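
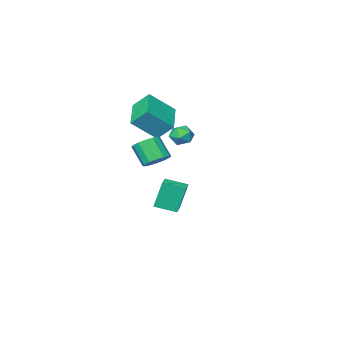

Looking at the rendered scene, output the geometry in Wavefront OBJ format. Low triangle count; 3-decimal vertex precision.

v -2.285 -1.858 -4.484
v -2.741 -1.644 -2.673
v -1.614 -1.149 -4.399
v -2.07 -0.935 -2.588
v -1.33 -2.805 -4.132
v -1.786 -2.591 -2.321
v -0.659 -2.096 -4.047
v -1.115 -1.882 -2.236
v 1.433 4.384 3.48
v 1.941 3.911 3.238
v 1.179 3.649 4.382
v 1.687 3.176 4.14
v 1.893 3.823 4.424
v 2.05 4.277 3.867
v 1.07 3.283 3.753
v 1.227 3.737 3.196
v 1.717 3.23 3.406
v 2.226 3.563 3.821
v 0.894 3.997 3.799
v 1.403 4.33 4.214
v 0.074 -3.011 3.664
v -0.491 -2.225 4.619
v -1.292 -2.447 2.391
v -1.856 -1.661 3.346
v 1.316 -1.379 3.054
v 0.752 -0.593 4.009
v -0.049 -0.815 1.781
v -0.614 -0.029 2.736
v 0.788 0.38 0.647
v 1.516 0.739 0.865
v 1.619 -0.182 2.032
v 0.892 -0.54 1.813
v 1.21 0.968 1.073
v 1.314 0.047 2.24
v 0.792 1.04 1.167
v 0.896 0.119 2.334
v 0.372 0.935 1.121
v 0.476 0.014 2.288
v 0.064 0.681 0.948
v 0.168 -0.24 2.115
v -0.05 0.347 0.695
v 0.054 -0.574 1.862
v 0.061 0.022 0.428
v 0.164 -0.899 1.595
v 0.366 -0.207 0.22
v 0.47 -1.128 1.387
v 0.784 -0.279 0.126
v 0.888 -1.2 1.293
v 1.204 -0.174 0.172
v 1.308 -1.095 1.339
v 1.512 0.08 0.345
v 1.616 -0.841 1.512
v 1.626 0.414 0.598
v 1.73 -0.507 1.765
f 2 4 1
f 5 2 1
f 1 4 3
f 3 5 1
f 2 8 4
f 6 2 5
f 6 8 2
f 4 8 3
f 7 5 3
f 3 8 7
f 7 6 5
f 8 6 7
f 9 20 14
f 9 14 10
f 9 10 16
f 9 16 19
f 9 19 20
f 10 14 18
f 14 20 13
f 20 19 11
f 19 16 15
f 16 10 17
f 12 18 13
f 12 13 11
f 12 11 15
f 12 15 17
f 12 17 18
f 13 18 14
f 11 13 20
f 15 11 19
f 17 15 16
f 18 17 10
f 22 24 21
f 25 22 21
f 21 24 23
f 23 25 21
f 22 28 24
f 26 22 25
f 26 28 22
f 24 28 23
f 27 25 23
f 23 28 27
f 27 26 25
f 28 26 27
f 30 29 33
f 30 33 31
f 31 33 34
f 31 34 32
f 33 29 35
f 33 35 34
f 34 35 36
f 34 36 32
f 35 29 37
f 35 37 36
f 36 37 38
f 36 38 32
f 37 29 39
f 37 39 38
f 38 39 40
f 38 40 32
f 39 29 41
f 39 41 40
f 40 41 42
f 40 42 32
f 41 29 43
f 41 43 42
f 42 43 44
f 42 44 32
f 43 29 45
f 43 45 44
f 44 45 46
f 44 46 32
f 45 29 47
f 45 47 46
f 46 47 48
f 46 48 32
f 47 29 49
f 47 49 48
f 48 49 50
f 48 50 32
f 49 29 51
f 49 51 50
f 50 51 52
f 50 52 32
f 51 29 53
f 51 53 52
f 52 53 54
f 52 54 32
f 53 29 30
f 53 30 54
f 54 30 31
f 54 31 32



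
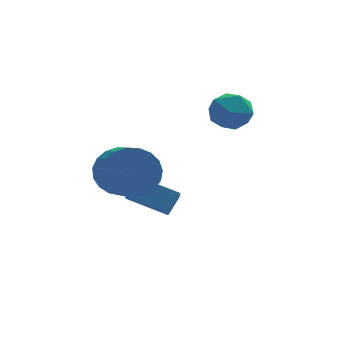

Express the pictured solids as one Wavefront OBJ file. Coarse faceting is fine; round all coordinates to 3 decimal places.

v -1.635 3.363 -0.838
v -1.746 2.438 -0.099
v -1.148 3.821 -0.192
v -1.258 2.896 0.548
v -0.162 2.684 -1.468
v -0.272 1.759 -0.728
v 0.326 3.142 -0.821
v 0.215 2.217 -0.082
v 1.475 3.611 3.465
v 2.155 3.755 4.138
v 2.225 2.325 2.982
v 2.905 2.469 3.655
v 2.01 2.212 3.918
v 1.546 3.007 4.217
v 2.834 3.073 2.903
v 2.37 3.868 3.202
v 2.994 3.422 3.791
v 2.485 2.89 4.418
v 1.895 3.19 2.702
v 1.386 2.658 3.329
v -1.922 1.905 1.405
v -1.19 2.315 2.102
v -1.046 0.784 2.851
v -1.778 0.375 2.155
v -1.58 2.386 2.322
v -1.436 0.855 3.071
v -2.028 2.374 2.384
v -1.885 0.844 3.133
v -2.459 2.281 2.276
v -2.315 0.751 3.025
v -2.796 2.123 2.018
v -2.653 0.593 2.767
v -2.983 1.928 1.654
v -2.839 0.397 2.403
v -2.986 1.728 1.247
v -2.842 0.198 1.996
v -2.804 1.559 0.868
v -2.661 0.029 1.617
v -2.471 1.45 0.581
v -2.327 -0.08 1.33
v -2.042 1.42 0.437
v -1.899 -0.111 1.186
v -1.593 1.473 0.46
v -1.449 -0.057 1.209
v -1.2 1.602 0.647
v -1.057 0.071 1.396
v -0.932 1.782 0.965
v -0.789 0.252 1.714
v -0.836 1.984 1.359
v -0.692 0.454 2.108
v -0.927 2.173 1.761
v -0.783 0.642 2.51
f 2 4 1
f 5 2 1
f 1 4 3
f 3 5 1
f 2 8 4
f 6 2 5
f 6 8 2
f 4 8 3
f 7 5 3
f 3 8 7
f 7 6 5
f 8 6 7
f 9 20 14
f 9 14 10
f 9 10 16
f 9 16 19
f 9 19 20
f 10 14 18
f 14 20 13
f 20 19 11
f 19 16 15
f 16 10 17
f 12 18 13
f 12 13 11
f 12 11 15
f 12 15 17
f 12 17 18
f 13 18 14
f 11 13 20
f 15 11 19
f 17 15 16
f 18 17 10
f 22 21 25
f 22 25 23
f 23 25 26
f 23 26 24
f 25 21 27
f 25 27 26
f 26 27 28
f 26 28 24
f 27 21 29
f 27 29 28
f 28 29 30
f 28 30 24
f 29 21 31
f 29 31 30
f 30 31 32
f 30 32 24
f 31 21 33
f 31 33 32
f 32 33 34
f 32 34 24
f 33 21 35
f 33 35 34
f 34 35 36
f 34 36 24
f 35 21 37
f 35 37 36
f 36 37 38
f 36 38 24
f 37 21 39
f 37 39 38
f 38 39 40
f 38 40 24
f 39 21 41
f 39 41 40
f 40 41 42
f 40 42 24
f 41 21 43
f 41 43 42
f 42 43 44
f 42 44 24
f 43 21 45
f 43 45 44
f 44 45 46
f 44 46 24
f 45 21 47
f 45 47 46
f 46 47 48
f 46 48 24
f 47 21 49
f 47 49 48
f 48 49 50
f 48 50 24
f 49 21 51
f 49 51 50
f 50 51 52
f 50 52 24
f 51 21 22
f 51 22 52
f 52 22 23
f 52 23 24



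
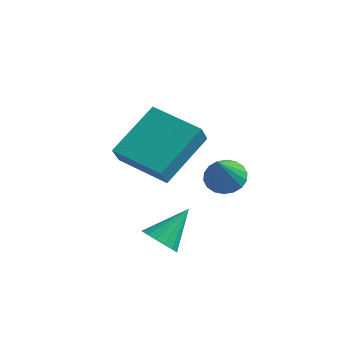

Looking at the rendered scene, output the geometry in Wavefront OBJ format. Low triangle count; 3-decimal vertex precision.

v -0.378 1.826 -1.351
v 0.108 1.487 -1.665
v -0.182 0.954 -0.109
v 0.257 1.709 -1.533
v 0.28 1.954 -1.365
v 0.173 2.173 -1.194
v -0.043 2.324 -1.054
v -0.325 2.376 -0.973
v -0.617 2.32 -0.967
v -0.863 2.165 -1.037
v -1.012 1.943 -1.169
v -1.035 1.698 -1.337
v -0.928 1.478 -1.508
v -0.712 1.328 -1.648
v -0.43 1.275 -1.729
v -0.138 1.332 -1.735
v -0.317 -2.029 -1.787
v 0.176 -1.892 -2.138
v 0.037 -1.011 -0.893
v -0.04 -1.72 -2.248
v -0.319 -1.62 -2.252
v -0.598 -1.613 -2.15
v -0.812 -1.701 -1.965
v -0.913 -1.865 -1.738
v -0.877 -2.066 -1.523
v -0.713 -2.259 -1.369
v -0.458 -2.399 -1.31
v -0.171 -2.454 -1.36
v 0.083 -2.412 -1.508
v 0.245 -2.283 -1.72
v 0.279 -2.095 -1.947
v -2.209 -1.136 0.47
v -2.147 -1.574 1.137
v -1.872 0.51 1.519
v -1.81 0.072 2.185
v -0.49 -1.312 0.195
v -0.428 -1.75 0.861
v -0.153 0.334 1.243
v -0.091 -0.104 1.91
f 2 1 4
f 2 4 3
f 4 1 5
f 4 5 3
f 5 1 6
f 5 6 3
f 6 1 7
f 6 7 3
f 7 1 8
f 7 8 3
f 8 1 9
f 8 9 3
f 9 1 10
f 9 10 3
f 10 1 11
f 10 11 3
f 11 1 12
f 11 12 3
f 12 1 13
f 12 13 3
f 13 1 14
f 13 14 3
f 14 1 15
f 14 15 3
f 15 1 16
f 15 16 3
f 16 1 2
f 16 2 3
f 18 17 20
f 18 20 19
f 20 17 21
f 20 21 19
f 21 17 22
f 21 22 19
f 22 17 23
f 22 23 19
f 23 17 24
f 23 24 19
f 24 17 25
f 24 25 19
f 25 17 26
f 25 26 19
f 26 17 27
f 26 27 19
f 27 17 28
f 27 28 19
f 28 17 29
f 28 29 19
f 29 17 30
f 29 30 19
f 30 17 31
f 30 31 19
f 31 17 18
f 31 18 19
f 33 35 32
f 36 33 32
f 32 35 34
f 34 36 32
f 33 39 35
f 37 33 36
f 37 39 33
f 35 39 34
f 38 36 34
f 34 39 38
f 38 37 36
f 39 37 38



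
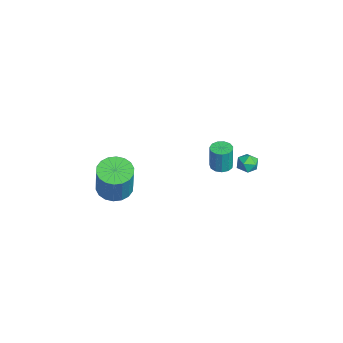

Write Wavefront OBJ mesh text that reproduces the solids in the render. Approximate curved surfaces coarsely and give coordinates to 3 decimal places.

v 0.815 -3.873 -1.039
v 1.736 -4.063 -1.378
v 2.487 -4.097 0.679
v 1.565 -3.907 1.019
v 1.725 -3.618 -1.366
v 2.475 -3.652 0.691
v 1.533 -3.224 -1.29
v 2.283 -3.258 0.767
v 1.199 -2.958 -1.164
v 1.949 -2.992 0.894
v 0.789 -2.874 -1.013
v 1.539 -2.908 1.045
v 0.384 -2.987 -0.867
v 1.134 -3.021 1.19
v 0.064 -3.276 -0.755
v 0.815 -3.31 1.302
v -0.107 -3.683 -0.699
v 0.644 -3.717 1.358
v -0.095 -4.128 -0.711
v 0.655 -4.162 1.346
v 0.097 -4.522 -0.787
v 0.847 -4.556 1.27
v 0.431 -4.788 -0.914
v 1.181 -4.822 1.144
v 0.841 -4.872 -1.065
v 1.591 -4.906 0.993
v 1.246 -4.759 -1.21
v 1.996 -4.793 0.847
v 1.565 -4.47 -1.322
v 2.316 -4.504 0.735
v -2.264 2.421 -2.689
v -1.62 2.341 -2.718
v -1.551 2.32 -1.14
v -2.196 2.399 -1.111
v -1.679 2.702 -2.711
v -1.61 2.681 -1.133
v -1.924 2.974 -2.697
v -1.855 2.953 -1.118
v -2.277 3.07 -2.68
v -2.208 3.049 -1.102
v -2.626 2.96 -2.666
v -2.557 2.939 -1.088
v -2.86 2.679 -2.66
v -2.791 2.658 -1.081
v -2.905 2.315 -2.663
v -2.836 2.294 -1.084
v -2.747 1.985 -2.674
v -2.678 1.964 -1.096
v -2.435 1.793 -2.69
v -2.366 1.772 -1.112
v -2.07 1.801 -2.706
v -2.001 1.78 -1.128
v -1.766 2.005 -2.717
v -1.697 1.984 -1.138
v -0.75 3.536 -0.58
v -0.319 4.057 -0.681
v -0.021 2.843 -1.039
v 0.41 3.364 -1.14
v 0.281 3.145 -0.505
v -0.17 3.573 -0.222
v -0.17 3.327 -1.498
v -0.621 3.755 -1.215
v 0.04 3.928 -1.248
v 0.318 3.815 -0.634
v -0.658 3.085 -1.086
v -0.38 2.972 -0.472
f 2 1 5
f 2 5 3
f 3 5 6
f 3 6 4
f 5 1 7
f 5 7 6
f 6 7 8
f 6 8 4
f 7 1 9
f 7 9 8
f 8 9 10
f 8 10 4
f 9 1 11
f 9 11 10
f 10 11 12
f 10 12 4
f 11 1 13
f 11 13 12
f 12 13 14
f 12 14 4
f 13 1 15
f 13 15 14
f 14 15 16
f 14 16 4
f 15 1 17
f 15 17 16
f 16 17 18
f 16 18 4
f 17 1 19
f 17 19 18
f 18 19 20
f 18 20 4
f 19 1 21
f 19 21 20
f 20 21 22
f 20 22 4
f 21 1 23
f 21 23 22
f 22 23 24
f 22 24 4
f 23 1 25
f 23 25 24
f 24 25 26
f 24 26 4
f 25 1 27
f 25 27 26
f 26 27 28
f 26 28 4
f 27 1 29
f 27 29 28
f 28 29 30
f 28 30 4
f 29 1 2
f 29 2 30
f 30 2 3
f 30 3 4
f 32 31 35
f 32 35 33
f 33 35 36
f 33 36 34
f 35 31 37
f 35 37 36
f 36 37 38
f 36 38 34
f 37 31 39
f 37 39 38
f 38 39 40
f 38 40 34
f 39 31 41
f 39 41 40
f 40 41 42
f 40 42 34
f 41 31 43
f 41 43 42
f 42 43 44
f 42 44 34
f 43 31 45
f 43 45 44
f 44 45 46
f 44 46 34
f 45 31 47
f 45 47 46
f 46 47 48
f 46 48 34
f 47 31 49
f 47 49 48
f 48 49 50
f 48 50 34
f 49 31 51
f 49 51 50
f 50 51 52
f 50 52 34
f 51 31 53
f 51 53 52
f 52 53 54
f 52 54 34
f 53 31 32
f 53 32 54
f 54 32 33
f 54 33 34
f 55 66 60
f 55 60 56
f 55 56 62
f 55 62 65
f 55 65 66
f 56 60 64
f 60 66 59
f 66 65 57
f 65 62 61
f 62 56 63
f 58 64 59
f 58 59 57
f 58 57 61
f 58 61 63
f 58 63 64
f 59 64 60
f 57 59 66
f 61 57 65
f 63 61 62
f 64 63 56



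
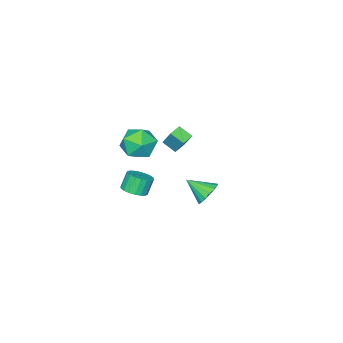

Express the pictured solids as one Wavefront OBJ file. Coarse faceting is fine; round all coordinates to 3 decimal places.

v 2.13 -1.52 -0.738
v 2.734 -1.962 -0.426
v 2.213 -1.942 0.61
v 1.61 -1.5 0.298
v 2.847 -1.623 -0.376
v 2.327 -1.603 0.66
v 2.819 -1.265 -0.397
v 2.298 -1.245 0.639
v 2.655 -0.956 -0.486
v 2.134 -0.936 0.551
v 2.386 -0.76 -0.624
v 1.865 -0.74 0.412
v 2.067 -0.714 -0.786
v 1.546 -0.694 0.251
v 1.76 -0.828 -0.937
v 1.24 -0.808 0.099
v 1.527 -1.078 -1.05
v 1.006 -1.058 -0.014
v 1.413 -1.417 -1.1
v 0.893 -1.397 -0.064
v 1.442 -1.775 -1.079
v 0.921 -1.755 -0.043
v 1.606 -2.084 -0.991
v 1.085 -2.064 0.046
v 1.875 -2.28 -0.852
v 1.354 -2.26 0.184
v 2.194 -2.326 -0.691
v 1.673 -2.306 0.346
v 2.5 -2.212 -0.539
v 1.98 -2.192 0.497
v -3.76 -1.072 -4.144
v -3.01 -0.593 -3.875
v -3.26 -2.368 -3.236
v -3.316 -0.495 -3.566
v -3.723 -0.529 -3.39
v -4.139 -0.687 -3.387
v -4.468 -0.934 -3.557
v -4.635 -1.212 -3.862
v -4.602 -1.458 -4.231
v -4.376 -1.616 -4.581
v -4.009 -1.649 -4.83
v -3.585 -1.55 -4.923
v -3.201 -1.341 -4.837
v -2.945 -1.071 -4.592
v -2.876 -0.801 -4.245
v 0.207 -0.416 3.509
v 0.377 0.342 4.686
v 0.049 0.399 3.007
v 0.219 1.157 4.184
v 1.001 -0.357 3.356
v 1.171 0.401 4.533
v 0.843 0.458 2.854
v 1.013 1.216 4.031
v -0.046 -2.006 1.552
v 1.001 -1.383 1.613
v 0.659 -3.317 2.847
v 1.706 -2.694 2.908
v 0.684 -2.217 3.373
v 0.248 -1.407 2.573
v 1.412 -3.293 1.887
v 0.976 -2.483 1.087
v 1.902 -2.178 1.82
v 1.452 -1.513 2.738
v 0.208 -3.187 1.722
v -0.242 -2.522 2.64
f 2 1 5
f 2 5 3
f 3 5 6
f 3 6 4
f 5 1 7
f 5 7 6
f 6 7 8
f 6 8 4
f 7 1 9
f 7 9 8
f 8 9 10
f 8 10 4
f 9 1 11
f 9 11 10
f 10 11 12
f 10 12 4
f 11 1 13
f 11 13 12
f 12 13 14
f 12 14 4
f 13 1 15
f 13 15 14
f 14 15 16
f 14 16 4
f 15 1 17
f 15 17 16
f 16 17 18
f 16 18 4
f 17 1 19
f 17 19 18
f 18 19 20
f 18 20 4
f 19 1 21
f 19 21 20
f 20 21 22
f 20 22 4
f 21 1 23
f 21 23 22
f 22 23 24
f 22 24 4
f 23 1 25
f 23 25 24
f 24 25 26
f 24 26 4
f 25 1 27
f 25 27 26
f 26 27 28
f 26 28 4
f 27 1 29
f 27 29 28
f 28 29 30
f 28 30 4
f 29 1 2
f 29 2 30
f 30 2 3
f 30 3 4
f 32 31 34
f 32 34 33
f 34 31 35
f 34 35 33
f 35 31 36
f 35 36 33
f 36 31 37
f 36 37 33
f 37 31 38
f 37 38 33
f 38 31 39
f 38 39 33
f 39 31 40
f 39 40 33
f 40 31 41
f 40 41 33
f 41 31 42
f 41 42 33
f 42 31 43
f 42 43 33
f 43 31 44
f 43 44 33
f 44 31 45
f 44 45 33
f 45 31 32
f 45 32 33
f 47 49 46
f 50 47 46
f 46 49 48
f 48 50 46
f 47 53 49
f 51 47 50
f 51 53 47
f 49 53 48
f 52 50 48
f 48 53 52
f 52 51 50
f 53 51 52
f 54 65 59
f 54 59 55
f 54 55 61
f 54 61 64
f 54 64 65
f 55 59 63
f 59 65 58
f 65 64 56
f 64 61 60
f 61 55 62
f 57 63 58
f 57 58 56
f 57 56 60
f 57 60 62
f 57 62 63
f 58 63 59
f 56 58 65
f 60 56 64
f 62 60 61
f 63 62 55



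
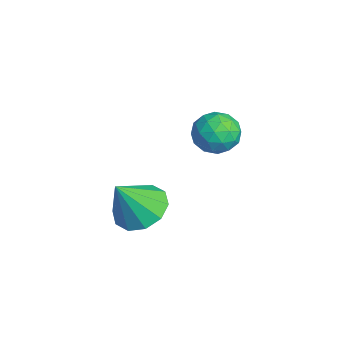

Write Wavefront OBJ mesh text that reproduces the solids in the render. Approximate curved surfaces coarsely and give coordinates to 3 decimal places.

v 1.576 0.192 -0.36
v 2.313 -0.346 -0.86
v 1.964 -0.692 1.16
v 2.583 0.185 -0.62
v 2.469 0.719 -0.281
v 2.014 1.052 0.029
v 1.392 1.056 0.19
v 0.84 0.73 0.141
v 0.57 0.199 -0.099
v 0.683 -0.335 -0.439
v 1.138 -0.668 -0.748
v 1.761 -0.672 -0.909
v 2.506 3.166 3.211
v 3.149 2.952 3.743
v 1.771 2.068 3.657
v 2.414 1.854 4.189
v 1.949 2.564 4.339
v 2.403 3.243 4.063
v 2.517 1.777 3.337
v 2.971 2.456 3.061
v 3.156 2.094 3.821
v 2.805 2.58 4.441
v 2.115 2.44 2.959
v 1.764 2.926 3.579
v 2.892 3.156 3.438
v 2.028 1.864 3.962
v 1.755 2.282 4.05
v 2.133 2.156 4.363
v 2.453 3.327 3.626
v 2.832 3.201 3.939
v 2.126 2.973 4.289
v 2.088 1.819 3.461
v 2.467 1.693 3.774
v 2.787 2.864 3.037
v 3.165 2.738 3.35
v 2.794 2.047 3.111
v 3.274 2.525 3.797
v 2.842 1.88 4.059
v 2.903 1.834 3.558
v 3.17 2.234 3.396
v 3.068 2.811 4.161
v 2.636 2.165 4.423
v 2.362 2.583 4.511
v 2.629 2.982 4.349
v 3.072 2.307 4.207
v 2.284 2.855 2.977
v 1.852 2.209 3.239
v 2.291 2.038 3.051
v 2.558 2.437 2.889
v 2.078 3.14 3.341
v 1.646 2.495 3.603
v 1.75 2.786 4.004
v 2.017 3.186 3.842
v 1.848 2.713 3.193
f 2 1 4
f 2 4 3
f 4 1 5
f 4 5 3
f 5 1 6
f 5 6 3
f 6 1 7
f 6 7 3
f 7 1 8
f 7 8 3
f 8 1 9
f 8 9 3
f 9 1 10
f 9 10 3
f 10 1 11
f 10 11 3
f 11 1 12
f 11 12 3
f 12 1 2
f 12 2 3
f 13 50 29
f 50 24 53
f 29 53 18
f 50 53 29
f 13 29 25
f 29 18 30
f 25 30 14
f 29 30 25
f 13 25 34
f 25 14 35
f 34 35 20
f 25 35 34
f 13 34 46
f 34 20 49
f 46 49 23
f 34 49 46
f 13 46 50
f 46 23 54
f 50 54 24
f 46 54 50
f 14 30 41
f 30 18 44
f 41 44 22
f 30 44 41
f 18 53 31
f 53 24 52
f 31 52 17
f 53 52 31
f 24 54 51
f 54 23 47
f 51 47 15
f 54 47 51
f 23 49 48
f 49 20 36
f 48 36 19
f 49 36 48
f 20 35 40
f 35 14 37
f 40 37 21
f 35 37 40
f 16 42 28
f 42 22 43
f 28 43 17
f 42 43 28
f 16 28 26
f 28 17 27
f 26 27 15
f 28 27 26
f 16 26 33
f 26 15 32
f 33 32 19
f 26 32 33
f 16 33 38
f 33 19 39
f 38 39 21
f 33 39 38
f 16 38 42
f 38 21 45
f 42 45 22
f 38 45 42
f 17 43 31
f 43 22 44
f 31 44 18
f 43 44 31
f 15 27 51
f 27 17 52
f 51 52 24
f 27 52 51
f 19 32 48
f 32 15 47
f 48 47 23
f 32 47 48
f 21 39 40
f 39 19 36
f 40 36 20
f 39 36 40
f 22 45 41
f 45 21 37
f 41 37 14
f 45 37 41



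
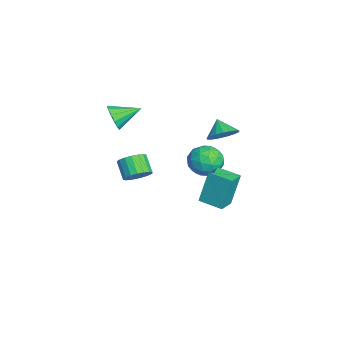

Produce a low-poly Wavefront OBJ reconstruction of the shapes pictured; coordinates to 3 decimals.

v 3.599 1.572 -0.293
v 3.294 2.096 1.654
v 2.622 2.138 -0.599
v 2.316 2.662 1.349
v 4.324 2.718 -0.489
v 4.018 3.242 1.459
v 3.346 3.284 -0.794
v 3.041 3.808 1.153
v 0.877 -1.451 -0.162
v 1.317 -2.109 0.089
v 0.442 -2.387 0.893
v 0.003 -1.729 0.642
v 1.437 -1.84 0.312
v 0.562 -2.118 1.116
v 1.446 -1.494 0.442
v 0.571 -1.772 1.245
v 1.342 -1.14 0.452
v 0.467 -1.418 1.255
v 1.146 -0.847 0.34
v 0.272 -1.125 1.144
v 0.898 -0.674 0.129
v 0.023 -0.952 0.933
v 0.645 -0.655 -0.14
v -0.23 -0.933 0.664
v 0.438 -0.793 -0.413
v -0.437 -1.071 0.391
v 0.318 -1.062 -0.636
v -0.557 -1.34 0.168
v 0.309 -1.408 -0.765
v -0.566 -1.686 0.038
v 0.413 -1.762 -0.775
v -0.462 -2.04 0.028
v 0.608 -2.055 -0.664
v -0.266 -2.333 0.14
v 0.857 -2.228 -0.453
v -0.018 -2.506 0.351
v 1.11 -2.247 -0.184
v 0.235 -2.525 0.62
v -1.619 3.324 1.177
v -0.944 3.266 1.829
v -2.401 3.056 1.963
v -1.074 3.696 1.847
v -1.329 4.041 1.712
v -1.65 4.222 1.454
v -1.964 4.198 1.133
v -2.199 3.973 0.822
v -2.302 3.6 0.592
v -2.247 3.163 0.497
v -2.049 2.764 0.557
v -1.753 2.493 0.76
v -1.426 2.412 1.058
v -1.143 2.541 1.383
v -0.969 2.849 1.662
v -3.013 -2.573 1.93
v -2.416 -2.745 2.568
v -3.187 -1.027 2.51
v -2.158 -2.569 2.176
v -2.17 -2.394 1.706
v -2.45 -2.276 1.307
v -2.909 -2.252 1.106
v -3.401 -2.33 1.167
v -3.769 -2.485 1.469
v -3.898 -2.668 1.918
v -3.745 -2.821 2.371
v -3.36 -2.895 2.684
v -2.865 -2.866 2.757
v -4.464 3.266 -2.319
v -3.429 3.553 -1.986
v -3.891 1.567 -2.634
v -2.856 1.854 -2.301
v -3.694 1.805 -1.552
v -4.048 2.855 -1.358
v -3.272 2.265 -3.262
v -3.626 3.315 -3.068
v -2.692 2.935 -2.57
v -2.952 2.651 -1.512
v -4.368 2.469 -3.108
v -4.628 2.185 -2.05
v -3.997 3.559 -2.125
v -3.323 1.561 -2.495
v -3.816 1.533 -2.055
v -3.207 1.702 -1.859
v -4.361 3.148 -1.755
v -3.752 3.318 -1.56
v -3.908 2.29 -1.305
v -3.568 1.802 -3.06
v -2.959 1.972 -2.865
v -4.113 3.418 -2.761
v -3.504 3.587 -2.565
v -3.412 2.83 -3.315
v -2.955 3.364 -2.272
v -2.618 2.365 -2.457
v -2.863 2.607 -3.022
v -3.071 3.224 -2.908
v -3.108 3.197 -1.651
v -2.771 2.199 -1.836
v -3.264 2.17 -1.396
v -3.472 2.787 -1.281
v -2.675 2.834 -1.994
v -4.549 2.921 -2.784
v -4.212 1.923 -2.969
v -3.848 2.333 -3.339
v -4.056 2.95 -3.224
v -4.702 2.755 -2.163
v -4.365 1.756 -2.348
v -4.249 1.896 -1.712
v -4.457 2.513 -1.598
v -4.645 2.286 -2.626
f 2 4 1
f 5 2 1
f 1 4 3
f 3 5 1
f 2 8 4
f 6 2 5
f 6 8 2
f 4 8 3
f 7 5 3
f 3 8 7
f 7 6 5
f 8 6 7
f 10 9 13
f 10 13 11
f 11 13 14
f 11 14 12
f 13 9 15
f 13 15 14
f 14 15 16
f 14 16 12
f 15 9 17
f 15 17 16
f 16 17 18
f 16 18 12
f 17 9 19
f 17 19 18
f 18 19 20
f 18 20 12
f 19 9 21
f 19 21 20
f 20 21 22
f 20 22 12
f 21 9 23
f 21 23 22
f 22 23 24
f 22 24 12
f 23 9 25
f 23 25 24
f 24 25 26
f 24 26 12
f 25 9 27
f 25 27 26
f 26 27 28
f 26 28 12
f 27 9 29
f 27 29 28
f 28 29 30
f 28 30 12
f 29 9 31
f 29 31 30
f 30 31 32
f 30 32 12
f 31 9 33
f 31 33 32
f 32 33 34
f 32 34 12
f 33 9 35
f 33 35 34
f 34 35 36
f 34 36 12
f 35 9 37
f 35 37 36
f 36 37 38
f 36 38 12
f 37 9 10
f 37 10 38
f 38 10 11
f 38 11 12
f 40 39 42
f 40 42 41
f 42 39 43
f 42 43 41
f 43 39 44
f 43 44 41
f 44 39 45
f 44 45 41
f 45 39 46
f 45 46 41
f 46 39 47
f 46 47 41
f 47 39 48
f 47 48 41
f 48 39 49
f 48 49 41
f 49 39 50
f 49 50 41
f 50 39 51
f 50 51 41
f 51 39 52
f 51 52 41
f 52 39 53
f 52 53 41
f 53 39 40
f 53 40 41
f 55 54 57
f 55 57 56
f 57 54 58
f 57 58 56
f 58 54 59
f 58 59 56
f 59 54 60
f 59 60 56
f 60 54 61
f 60 61 56
f 61 54 62
f 61 62 56
f 62 54 63
f 62 63 56
f 63 54 64
f 63 64 56
f 64 54 65
f 64 65 56
f 65 54 66
f 65 66 56
f 66 54 55
f 66 55 56
f 67 104 83
f 104 78 107
f 83 107 72
f 104 107 83
f 67 83 79
f 83 72 84
f 79 84 68
f 83 84 79
f 67 79 88
f 79 68 89
f 88 89 74
f 79 89 88
f 67 88 100
f 88 74 103
f 100 103 77
f 88 103 100
f 67 100 104
f 100 77 108
f 104 108 78
f 100 108 104
f 68 84 95
f 84 72 98
f 95 98 76
f 84 98 95
f 72 107 85
f 107 78 106
f 85 106 71
f 107 106 85
f 78 108 105
f 108 77 101
f 105 101 69
f 108 101 105
f 77 103 102
f 103 74 90
f 102 90 73
f 103 90 102
f 74 89 94
f 89 68 91
f 94 91 75
f 89 91 94
f 70 96 82
f 96 76 97
f 82 97 71
f 96 97 82
f 70 82 80
f 82 71 81
f 80 81 69
f 82 81 80
f 70 80 87
f 80 69 86
f 87 86 73
f 80 86 87
f 70 87 92
f 87 73 93
f 92 93 75
f 87 93 92
f 70 92 96
f 92 75 99
f 96 99 76
f 92 99 96
f 71 97 85
f 97 76 98
f 85 98 72
f 97 98 85
f 69 81 105
f 81 71 106
f 105 106 78
f 81 106 105
f 73 86 102
f 86 69 101
f 102 101 77
f 86 101 102
f 75 93 94
f 93 73 90
f 94 90 74
f 93 90 94
f 76 99 95
f 99 75 91
f 95 91 68
f 99 91 95



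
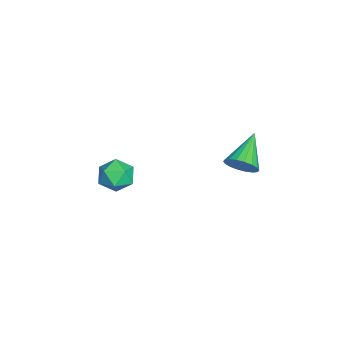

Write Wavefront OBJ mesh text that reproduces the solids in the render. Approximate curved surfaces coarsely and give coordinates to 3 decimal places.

v 1.982 2.11 1.325
v 2.456 2.267 1.988
v 0.398 2.63 2.335
v 2.451 2.592 1.812
v 2.353 2.821 1.539
v 2.181 2.909 1.224
v 1.97 2.839 0.929
v 1.762 2.624 0.713
v 1.597 2.308 0.617
v 1.508 1.952 0.662
v 1.514 1.627 0.838
v 1.612 1.398 1.111
v 1.784 1.31 1.426
v 1.995 1.38 1.721
v 2.203 1.595 1.938
v 2.368 1.911 2.033
v -3.649 -3.977 -3.595
v -3.145 -3.436 -4.281
v -2.235 -4.464 -2.939
v -1.731 -3.923 -3.625
v -2.263 -3.455 -2.907
v -3.137 -3.155 -3.312
v -2.243 -4.745 -3.908
v -3.117 -4.445 -4.313
v -2.275 -3.911 -4.475
v -2.288 -3.114 -3.856
v -3.092 -4.786 -3.364
v -3.105 -3.989 -2.745
f 2 1 4
f 2 4 3
f 4 1 5
f 4 5 3
f 5 1 6
f 5 6 3
f 6 1 7
f 6 7 3
f 7 1 8
f 7 8 3
f 8 1 9
f 8 9 3
f 9 1 10
f 9 10 3
f 10 1 11
f 10 11 3
f 11 1 12
f 11 12 3
f 12 1 13
f 12 13 3
f 13 1 14
f 13 14 3
f 14 1 15
f 14 15 3
f 15 1 16
f 15 16 3
f 16 1 2
f 16 2 3
f 17 28 22
f 17 22 18
f 17 18 24
f 17 24 27
f 17 27 28
f 18 22 26
f 22 28 21
f 28 27 19
f 27 24 23
f 24 18 25
f 20 26 21
f 20 21 19
f 20 19 23
f 20 23 25
f 20 25 26
f 21 26 22
f 19 21 28
f 23 19 27
f 25 23 24
f 26 25 18



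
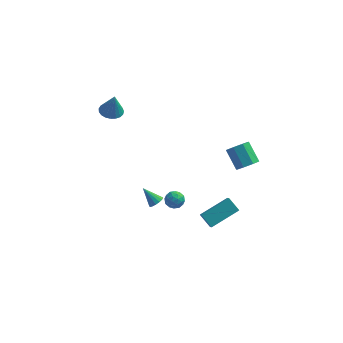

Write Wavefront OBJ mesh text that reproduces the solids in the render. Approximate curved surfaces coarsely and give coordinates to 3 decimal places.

v -1.239 -1.267 -4.205
v -0.88 -1.316 -3.847
v -2.081 -0.933 -3.315
v -0.863 -1.065 -3.926
v -0.948 -0.868 -4.08
v -1.11 -0.778 -4.267
v -1.307 -0.819 -4.438
v -1.486 -0.98 -4.547
v -1.599 -1.218 -4.564
v -1.615 -1.469 -4.484
v -1.531 -1.667 -4.331
v -1.368 -1.757 -4.143
v -1.171 -1.716 -3.972
v -0.992 -1.555 -3.864
v 2.468 -4.321 -2.962
v 1.806 -3.87 -2.347
v 2.307 -3.731 -3.567
v 1.645 -3.28 -2.952
v 3.895 -3.2 -2.248
v 3.233 -2.749 -1.633
v 3.734 -2.61 -2.853
v 3.072 -2.159 -2.238
v -0.054 -0.932 -3.536
v 0.446 -1.309 -3.675
v -0.646 -1.771 -3.385
v -0.146 -2.148 -3.524
v -0.148 -1.805 -2.983
v 0.218 -1.286 -3.075
v -0.418 -1.794 -3.985
v -0.052 -1.275 -4.077
v 0.221 -1.842 -3.952
v 0.388 -1.849 -3.333
v -0.588 -1.231 -3.727
v -0.421 -1.238 -3.108
v 0.248 -1.047 -3.618
v -0.448 -2.033 -3.442
v -0.449 -1.831 -3.123
v -0.155 -2.053 -3.205
v 0.114 -1.033 -3.266
v 0.408 -1.255 -3.348
v 0.059 -1.546 -2.941
v -0.608 -1.825 -3.712
v -0.314 -2.047 -3.794
v -0.045 -1.027 -3.855
v 0.249 -1.249 -3.937
v -0.259 -1.534 -4.119
v 0.409 -1.582 -3.863
v 0.061 -2.075 -3.775
v -0.098 -1.867 -4.045
v 0.117 -1.562 -4.1
v 0.507 -1.586 -3.499
v 0.159 -2.079 -3.411
v 0.158 -1.877 -3.092
v 0.374 -1.572 -3.147
v 0.375 -1.899 -3.662
v -0.359 -1.001 -3.649
v -0.707 -1.494 -3.561
v -0.574 -1.508 -3.913
v -0.358 -1.203 -3.968
v -0.261 -1.005 -3.285
v -0.609 -1.498 -3.197
v -0.317 -1.518 -2.96
v -0.102 -1.213 -3.015
v -0.575 -1.181 -3.398
v -4.082 0.141 2.782
v -3.371 0.318 2.674
v -3.838 0.039 4.218
v -3.501 0.594 2.716
v -3.731 0.792 2.769
v -4.021 0.877 2.824
v -4.322 0.835 2.872
v -4.581 0.672 2.904
v -4.754 0.418 2.915
v -4.811 0.116 2.904
v -4.741 -0.182 2.871
v -4.558 -0.424 2.823
v -4.292 -0.569 2.767
v -3.989 -0.59 2.715
v -3.703 -0.486 2.674
v -3.482 -0.273 2.651
v -3.365 0.012 2.652
v 4.203 -2.235 1.09
v 4.545 -2.605 1.645
v 3.839 -1.815 2.606
v 3.497 -1.445 2.05
v 4.838 -2.14 1.478
v 4.132 -1.351 2.439
v 4.758 -1.731 1.084
v 4.052 -0.941 2.044
v 4.354 -1.617 0.693
v 3.648 -0.827 1.653
v 3.861 -1.865 0.534
v 3.155 -1.075 1.495
v 3.568 -2.329 0.701
v 2.862 -1.54 1.662
v 3.648 -2.739 1.096
v 2.942 -1.949 2.056
v 4.052 -2.853 1.487
v 3.346 -2.063 2.447
f 2 1 4
f 2 4 3
f 4 1 5
f 4 5 3
f 5 1 6
f 5 6 3
f 6 1 7
f 6 7 3
f 7 1 8
f 7 8 3
f 8 1 9
f 8 9 3
f 9 1 10
f 9 10 3
f 10 1 11
f 10 11 3
f 11 1 12
f 11 12 3
f 12 1 13
f 12 13 3
f 13 1 14
f 13 14 3
f 14 1 2
f 14 2 3
f 16 18 15
f 19 16 15
f 15 18 17
f 17 19 15
f 16 22 18
f 20 16 19
f 20 22 16
f 18 22 17
f 21 19 17
f 17 22 21
f 21 20 19
f 22 20 21
f 23 60 39
f 60 34 63
f 39 63 28
f 60 63 39
f 23 39 35
f 39 28 40
f 35 40 24
f 39 40 35
f 23 35 44
f 35 24 45
f 44 45 30
f 35 45 44
f 23 44 56
f 44 30 59
f 56 59 33
f 44 59 56
f 23 56 60
f 56 33 64
f 60 64 34
f 56 64 60
f 24 40 51
f 40 28 54
f 51 54 32
f 40 54 51
f 28 63 41
f 63 34 62
f 41 62 27
f 63 62 41
f 34 64 61
f 64 33 57
f 61 57 25
f 64 57 61
f 33 59 58
f 59 30 46
f 58 46 29
f 59 46 58
f 30 45 50
f 45 24 47
f 50 47 31
f 45 47 50
f 26 52 38
f 52 32 53
f 38 53 27
f 52 53 38
f 26 38 36
f 38 27 37
f 36 37 25
f 38 37 36
f 26 36 43
f 36 25 42
f 43 42 29
f 36 42 43
f 26 43 48
f 43 29 49
f 48 49 31
f 43 49 48
f 26 48 52
f 48 31 55
f 52 55 32
f 48 55 52
f 27 53 41
f 53 32 54
f 41 54 28
f 53 54 41
f 25 37 61
f 37 27 62
f 61 62 34
f 37 62 61
f 29 42 58
f 42 25 57
f 58 57 33
f 42 57 58
f 31 49 50
f 49 29 46
f 50 46 30
f 49 46 50
f 32 55 51
f 55 31 47
f 51 47 24
f 55 47 51
f 66 65 68
f 66 68 67
f 68 65 69
f 68 69 67
f 69 65 70
f 69 70 67
f 70 65 71
f 70 71 67
f 71 65 72
f 71 72 67
f 72 65 73
f 72 73 67
f 73 65 74
f 73 74 67
f 74 65 75
f 74 75 67
f 75 65 76
f 75 76 67
f 76 65 77
f 76 77 67
f 77 65 78
f 77 78 67
f 78 65 79
f 78 79 67
f 79 65 80
f 79 80 67
f 80 65 81
f 80 81 67
f 81 65 66
f 81 66 67
f 83 82 86
f 83 86 84
f 84 86 87
f 84 87 85
f 86 82 88
f 86 88 87
f 87 88 89
f 87 89 85
f 88 82 90
f 88 90 89
f 89 90 91
f 89 91 85
f 90 82 92
f 90 92 91
f 91 92 93
f 91 93 85
f 92 82 94
f 92 94 93
f 93 94 95
f 93 95 85
f 94 82 96
f 94 96 95
f 95 96 97
f 95 97 85
f 96 82 98
f 96 98 97
f 97 98 99
f 97 99 85
f 98 82 83
f 98 83 99
f 99 83 84
f 99 84 85



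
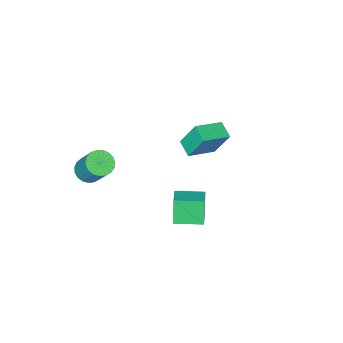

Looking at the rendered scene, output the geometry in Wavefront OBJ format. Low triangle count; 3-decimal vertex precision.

v 0.114 3.75 0.51
v -0.268 3.38 1.955
v 0.879 4.497 0.904
v 0.497 4.127 2.349
v 1.203 2.633 0.511
v 0.821 2.263 1.956
v 1.968 3.38 0.905
v 1.586 3.01 2.35
v -4.484 -0.916 0.227
v -4.905 -0.204 1.848
v -4.182 0.04 -0.115
v -4.603 0.753 1.506
v -2.837 -1.233 0.794
v -3.258 -0.52 2.415
v -2.535 -0.276 0.452
v -2.956 0.436 2.073
v 2.83 -2.073 1.802
v 3.524 -1.795 1.546
v 3.684 -0.669 3.202
v 2.99 -0.947 3.458
v 3.312 -1.579 1.419
v 3.472 -0.452 3.075
v 3.017 -1.447 1.358
v 3.177 -0.321 3.015
v 2.69 -1.424 1.374
v 2.85 -0.297 3.03
v 2.387 -1.513 1.464
v 2.547 -0.387 3.12
v 2.16 -1.699 1.612
v 2.32 -0.573 3.269
v 2.05 -1.95 1.793
v 2.21 -0.823 3.45
v 2.074 -2.222 1.976
v 2.234 -1.095 3.633
v 2.229 -2.468 2.128
v 2.389 -1.342 3.785
v 2.488 -2.646 2.224
v 2.648 -1.52 3.881
v 2.806 -2.725 2.247
v 2.966 -1.598 3.904
v 3.128 -2.691 2.193
v 3.288 -1.565 3.85
v 3.399 -2.551 2.071
v 3.559 -1.424 3.728
v 3.571 -2.328 1.903
v 3.731 -1.201 3.56
v 3.615 -2.06 1.717
v 3.775 -0.934 3.374
f 2 4 1
f 5 2 1
f 1 4 3
f 3 5 1
f 2 8 4
f 6 2 5
f 6 8 2
f 4 8 3
f 7 5 3
f 3 8 7
f 7 6 5
f 8 6 7
f 10 12 9
f 13 10 9
f 9 12 11
f 11 13 9
f 10 16 12
f 14 10 13
f 14 16 10
f 12 16 11
f 15 13 11
f 11 16 15
f 15 14 13
f 16 14 15
f 18 17 21
f 18 21 19
f 19 21 22
f 19 22 20
f 21 17 23
f 21 23 22
f 22 23 24
f 22 24 20
f 23 17 25
f 23 25 24
f 24 25 26
f 24 26 20
f 25 17 27
f 25 27 26
f 26 27 28
f 26 28 20
f 27 17 29
f 27 29 28
f 28 29 30
f 28 30 20
f 29 17 31
f 29 31 30
f 30 31 32
f 30 32 20
f 31 17 33
f 31 33 32
f 32 33 34
f 32 34 20
f 33 17 35
f 33 35 34
f 34 35 36
f 34 36 20
f 35 17 37
f 35 37 36
f 36 37 38
f 36 38 20
f 37 17 39
f 37 39 38
f 38 39 40
f 38 40 20
f 39 17 41
f 39 41 40
f 40 41 42
f 40 42 20
f 41 17 43
f 41 43 42
f 42 43 44
f 42 44 20
f 43 17 45
f 43 45 44
f 44 45 46
f 44 46 20
f 45 17 47
f 45 47 46
f 46 47 48
f 46 48 20
f 47 17 18
f 47 18 48
f 48 18 19
f 48 19 20



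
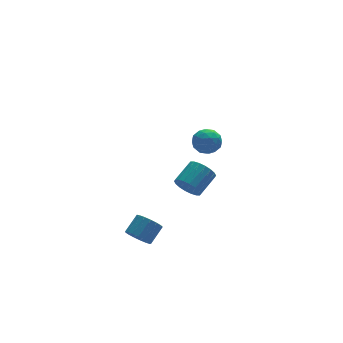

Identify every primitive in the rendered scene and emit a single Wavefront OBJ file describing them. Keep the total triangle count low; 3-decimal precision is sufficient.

v -1.428 -3.769 1.343
v -0.954 -3.878 0.634
v 0.241 -3.199 1.328
v -0.232 -3.091 2.037
v -1.115 -3.536 0.576
v 0.08 -2.857 1.271
v -1.338 -3.24 0.671
v -0.143 -2.561 1.365
v -1.579 -3.049 0.899
v -0.384 -2.37 1.593
v -1.79 -3 1.215
v -0.595 -2.321 1.909
v -1.929 -3.104 1.556
v -0.734 -2.425 2.25
v -1.969 -3.34 1.855
v -0.774 -2.661 2.549
v -1.901 -3.661 2.052
v -0.706 -2.982 2.746
v -1.74 -4.003 2.109
v -0.545 -3.324 2.804
v -1.517 -4.299 2.015
v -0.322 -3.62 2.709
v -1.276 -4.49 1.787
v -0.081 -3.811 2.481
v -1.065 -4.539 1.471
v 0.13 -3.86 2.165
v -0.926 -4.435 1.13
v 0.269 -3.756 1.824
v -0.886 -4.199 0.831
v 0.309 -3.52 1.525
v 3.268 4.758 -1.027
v 3.605 4.298 -1.808
v 2.635 3.422 -0.512
v 2.972 2.962 -1.293
v 3.586 3.281 -0.618
v 3.977 4.107 -0.936
v 2.263 3.613 -1.384
v 2.654 4.439 -1.702
v 2.984 3.59 -2.029
v 3.802 3.385 -1.555
v 2.438 4.335 -0.765
v 3.256 4.13 -0.291
v 3.492 4.645 -1.462
v 2.748 3.075 -0.858
v 3.109 3.262 -0.461
v 3.307 2.992 -0.92
v 3.711 4.533 -0.95
v 3.909 4.262 -1.409
v 3.898 3.665 -0.709
v 2.331 3.458 -0.911
v 2.529 3.187 -1.37
v 2.933 4.728 -1.4
v 3.131 4.458 -1.859
v 2.342 4.055 -1.611
v 3.325 3.959 -2.051
v 2.953 3.173 -1.749
v 2.536 3.556 -1.803
v 2.766 4.042 -1.989
v 3.806 3.838 -1.773
v 3.434 3.053 -1.471
v 3.795 3.241 -1.074
v 4.025 3.726 -1.26
v 3.44 3.422 -1.903
v 2.806 4.667 -0.849
v 2.434 3.882 -0.547
v 2.215 3.994 -1.06
v 2.445 4.479 -1.246
v 3.287 4.547 -0.571
v 2.915 3.761 -0.269
v 3.474 3.678 -0.331
v 3.704 4.164 -0.517
v 2.8 4.298 -0.417
v -4.417 -3.961 -1.804
v -3.921 -3.873 -2.438
v -3.028 -3.371 -1.671
v -3.523 -3.459 -1.036
v -4.118 -3.539 -2.427
v -3.225 -3.037 -1.66
v -4.383 -3.302 -2.273
v -3.49 -2.8 -1.506
v -4.656 -3.216 -2.012
v -3.763 -2.714 -1.245
v -4.874 -3.3 -1.703
v -3.981 -2.799 -0.935
v -4.988 -3.536 -1.417
v -4.095 -3.034 -0.649
v -4.97 -3.869 -1.219
v -4.077 -3.368 -0.452
v -4.826 -4.224 -1.156
v -3.933 -3.722 -0.388
v -4.588 -4.518 -1.241
v -3.695 -4.016 -0.473
v -4.31 -4.684 -1.455
v -3.417 -4.182 -0.687
v -4.057 -4.685 -1.748
v -3.164 -4.183 -0.981
v -3.887 -4.52 -2.055
v -2.994 -4.018 -1.287
v -3.837 -4.227 -2.304
v -2.944 -3.725 -1.536
f 2 1 5
f 2 5 3
f 3 5 6
f 3 6 4
f 5 1 7
f 5 7 6
f 6 7 8
f 6 8 4
f 7 1 9
f 7 9 8
f 8 9 10
f 8 10 4
f 9 1 11
f 9 11 10
f 10 11 12
f 10 12 4
f 11 1 13
f 11 13 12
f 12 13 14
f 12 14 4
f 13 1 15
f 13 15 14
f 14 15 16
f 14 16 4
f 15 1 17
f 15 17 16
f 16 17 18
f 16 18 4
f 17 1 19
f 17 19 18
f 18 19 20
f 18 20 4
f 19 1 21
f 19 21 20
f 20 21 22
f 20 22 4
f 21 1 23
f 21 23 22
f 22 23 24
f 22 24 4
f 23 1 25
f 23 25 24
f 24 25 26
f 24 26 4
f 25 1 27
f 25 27 26
f 26 27 28
f 26 28 4
f 27 1 29
f 27 29 28
f 28 29 30
f 28 30 4
f 29 1 2
f 29 2 30
f 30 2 3
f 30 3 4
f 31 68 47
f 68 42 71
f 47 71 36
f 68 71 47
f 31 47 43
f 47 36 48
f 43 48 32
f 47 48 43
f 31 43 52
f 43 32 53
f 52 53 38
f 43 53 52
f 31 52 64
f 52 38 67
f 64 67 41
f 52 67 64
f 31 64 68
f 64 41 72
f 68 72 42
f 64 72 68
f 32 48 59
f 48 36 62
f 59 62 40
f 48 62 59
f 36 71 49
f 71 42 70
f 49 70 35
f 71 70 49
f 42 72 69
f 72 41 65
f 69 65 33
f 72 65 69
f 41 67 66
f 67 38 54
f 66 54 37
f 67 54 66
f 38 53 58
f 53 32 55
f 58 55 39
f 53 55 58
f 34 60 46
f 60 40 61
f 46 61 35
f 60 61 46
f 34 46 44
f 46 35 45
f 44 45 33
f 46 45 44
f 34 44 51
f 44 33 50
f 51 50 37
f 44 50 51
f 34 51 56
f 51 37 57
f 56 57 39
f 51 57 56
f 34 56 60
f 56 39 63
f 60 63 40
f 56 63 60
f 35 61 49
f 61 40 62
f 49 62 36
f 61 62 49
f 33 45 69
f 45 35 70
f 69 70 42
f 45 70 69
f 37 50 66
f 50 33 65
f 66 65 41
f 50 65 66
f 39 57 58
f 57 37 54
f 58 54 38
f 57 54 58
f 40 63 59
f 63 39 55
f 59 55 32
f 63 55 59
f 74 73 77
f 74 77 75
f 75 77 78
f 75 78 76
f 77 73 79
f 77 79 78
f 78 79 80
f 78 80 76
f 79 73 81
f 79 81 80
f 80 81 82
f 80 82 76
f 81 73 83
f 81 83 82
f 82 83 84
f 82 84 76
f 83 73 85
f 83 85 84
f 84 85 86
f 84 86 76
f 85 73 87
f 85 87 86
f 86 87 88
f 86 88 76
f 87 73 89
f 87 89 88
f 88 89 90
f 88 90 76
f 89 73 91
f 89 91 90
f 90 91 92
f 90 92 76
f 91 73 93
f 91 93 92
f 92 93 94
f 92 94 76
f 93 73 95
f 93 95 94
f 94 95 96
f 94 96 76
f 95 73 97
f 95 97 96
f 96 97 98
f 96 98 76
f 97 73 99
f 97 99 98
f 98 99 100
f 98 100 76
f 99 73 74
f 99 74 100
f 100 74 75
f 100 75 76



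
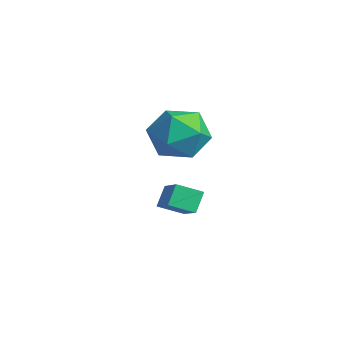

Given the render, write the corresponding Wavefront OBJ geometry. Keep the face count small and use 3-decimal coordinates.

v -1.058 -1.375 -0.591
v -0.413 -2.112 0.044
v -2.407 -2.688 -0.744
v -1.762 -3.425 -0.109
v -2.232 -2.481 0.391
v -1.398 -1.67 0.486
v -1.422 -3.13 -1.186
v -0.588 -2.319 -1.091
v -0.638 -3.197 -0.324
v -1.139 -2.796 0.651
v -1.681 -2.004 -1.351
v -2.182 -1.603 -0.376
v -2.961 -1.144 -4.185
v -3.322 -2.001 -3.79
v -1.655 -1.348 -3.435
v -2.016 -2.205 -3.04
v -2.624 -1.615 -4.9
v -2.985 -2.472 -4.505
v -1.318 -1.819 -4.15
v -1.679 -2.676 -3.755
f 1 12 6
f 1 6 2
f 1 2 8
f 1 8 11
f 1 11 12
f 2 6 10
f 6 12 5
f 12 11 3
f 11 8 7
f 8 2 9
f 4 10 5
f 4 5 3
f 4 3 7
f 4 7 9
f 4 9 10
f 5 10 6
f 3 5 12
f 7 3 11
f 9 7 8
f 10 9 2
f 14 16 13
f 17 14 13
f 13 16 15
f 15 17 13
f 14 20 16
f 18 14 17
f 18 20 14
f 16 20 15
f 19 17 15
f 15 20 19
f 19 18 17
f 20 18 19



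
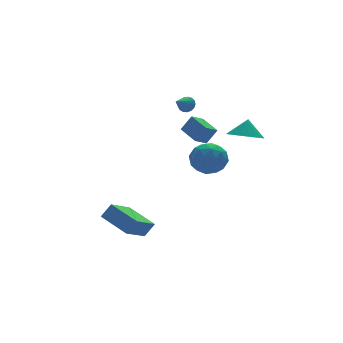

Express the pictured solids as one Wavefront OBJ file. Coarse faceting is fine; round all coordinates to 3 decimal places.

v -4.065 -1.49 -3.644
v -3.476 -1.553 -2.826
v -4.736 0.3 -3.022
v -4.147 0.237 -2.204
v -2.533 -0.557 -4.676
v -1.944 -0.62 -3.858
v -3.204 1.233 -4.054
v -2.615 1.17 -3.236
v 1.981 0.812 0.945
v 1.144 0.581 1.399
v 1.805 2.19 1.325
v 0.968 1.959 1.778
v 2.552 0.621 1.902
v 1.715 0.39 2.355
v 2.376 1.999 2.281
v 1.539 1.768 2.735
v 1.427 2.15 3.538
v 1.787 1.884 3.875
v 0.493 1.65 4.142
v 1.743 2.117 4
v 1.627 2.358 4.019
v 1.465 2.551 3.928
v 1.294 2.652 3.747
v 1.154 2.638 3.519
v 1.077 2.513 3.295
v 1.08 2.304 3.127
v 1.162 2.06 3.053
v 1.306 1.837 3.09
v 1.477 1.685 3.23
v 1.637 1.64 3.44
v 1.749 1.712 3.673
v 3.47 -0.889 1.88
v 4.333 -1.496 1.777
v 3.85 -0.531 2.96
v 4.468 -1.115 1.603
v 4.43 -0.694 1.477
v 4.227 -0.307 1.42
v 3.892 -0.021 1.443
v 3.485 0.115 1.541
v 3.075 0.077 1.698
v 2.733 -0.127 1.887
v 2.518 -0.464 2.074
v 2.468 -0.874 2.228
v 2.592 -1.287 2.321
v 2.867 -1.631 2.339
v 3.246 -1.846 2.277
v 3.664 -1.897 2.146
v 4.048 -1.773 1.969
v 0.327 -0.476 0.312
v 1.028 0.183 -0.329
v 1.812 -1.203 1.189
v 2.513 -0.544 0.548
v 1.831 -0.057 1.344
v 0.913 0.392 0.803
v 1.927 -1.412 0.057
v 1.009 -0.963 -0.484
v 2.017 -0.396 -0.487
v 1.958 0.442 0.309
v 0.882 -1.462 0.551
v 0.823 -0.624 1.347
v 0.547 -0.082 -0.085
v 2.293 -0.938 0.945
v 1.892 -0.651 1.414
v 2.304 -0.264 1.037
v 0.48 0.041 0.58
v 0.892 0.428 0.203
v 1.364 0.287 1.186
v 1.948 -1.448 0.657
v 2.36 -1.061 0.28
v 0.536 -0.756 -0.177
v 0.948 -0.369 -0.554
v 1.476 -1.307 -0.326
v 1.541 -0.036 -0.555
v 2.414 -0.463 -0.04
v 2.069 -0.973 -0.328
v 1.529 -0.709 -0.646
v 1.506 0.457 -0.088
v 2.379 0.029 0.428
v 1.978 0.316 0.896
v 1.438 0.58 0.578
v 2.087 0.117 -0.18
v 0.461 -1.049 0.432
v 1.334 -1.477 0.948
v 1.402 -1.6 0.282
v 0.862 -1.336 -0.036
v 0.426 -0.557 0.9
v 1.299 -0.984 1.415
v 1.311 -0.311 1.506
v 0.771 -0.047 1.188
v 0.753 -1.137 1.04
f 2 4 1
f 5 2 1
f 1 4 3
f 3 5 1
f 2 8 4
f 6 2 5
f 6 8 2
f 4 8 3
f 7 5 3
f 3 8 7
f 7 6 5
f 8 6 7
f 10 12 9
f 13 10 9
f 9 12 11
f 11 13 9
f 10 16 12
f 14 10 13
f 14 16 10
f 12 16 11
f 15 13 11
f 11 16 15
f 15 14 13
f 16 14 15
f 18 17 20
f 18 20 19
f 20 17 21
f 20 21 19
f 21 17 22
f 21 22 19
f 22 17 23
f 22 23 19
f 23 17 24
f 23 24 19
f 24 17 25
f 24 25 19
f 25 17 26
f 25 26 19
f 26 17 27
f 26 27 19
f 27 17 28
f 27 28 19
f 28 17 29
f 28 29 19
f 29 17 30
f 29 30 19
f 30 17 31
f 30 31 19
f 31 17 18
f 31 18 19
f 33 32 35
f 33 35 34
f 35 32 36
f 35 36 34
f 36 32 37
f 36 37 34
f 37 32 38
f 37 38 34
f 38 32 39
f 38 39 34
f 39 32 40
f 39 40 34
f 40 32 41
f 40 41 34
f 41 32 42
f 41 42 34
f 42 32 43
f 42 43 34
f 43 32 44
f 43 44 34
f 44 32 45
f 44 45 34
f 45 32 46
f 45 46 34
f 46 32 47
f 46 47 34
f 47 32 48
f 47 48 34
f 48 32 33
f 48 33 34
f 49 86 65
f 86 60 89
f 65 89 54
f 86 89 65
f 49 65 61
f 65 54 66
f 61 66 50
f 65 66 61
f 49 61 70
f 61 50 71
f 70 71 56
f 61 71 70
f 49 70 82
f 70 56 85
f 82 85 59
f 70 85 82
f 49 82 86
f 82 59 90
f 86 90 60
f 82 90 86
f 50 66 77
f 66 54 80
f 77 80 58
f 66 80 77
f 54 89 67
f 89 60 88
f 67 88 53
f 89 88 67
f 60 90 87
f 90 59 83
f 87 83 51
f 90 83 87
f 59 85 84
f 85 56 72
f 84 72 55
f 85 72 84
f 56 71 76
f 71 50 73
f 76 73 57
f 71 73 76
f 52 78 64
f 78 58 79
f 64 79 53
f 78 79 64
f 52 64 62
f 64 53 63
f 62 63 51
f 64 63 62
f 52 62 69
f 62 51 68
f 69 68 55
f 62 68 69
f 52 69 74
f 69 55 75
f 74 75 57
f 69 75 74
f 52 74 78
f 74 57 81
f 78 81 58
f 74 81 78
f 53 79 67
f 79 58 80
f 67 80 54
f 79 80 67
f 51 63 87
f 63 53 88
f 87 88 60
f 63 88 87
f 55 68 84
f 68 51 83
f 84 83 59
f 68 83 84
f 57 75 76
f 75 55 72
f 76 72 56
f 75 72 76
f 58 81 77
f 81 57 73
f 77 73 50
f 81 73 77



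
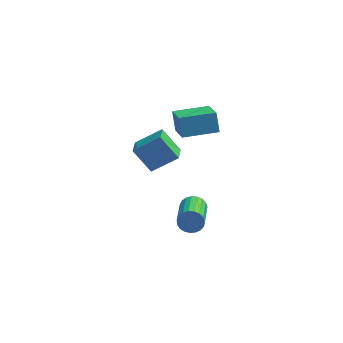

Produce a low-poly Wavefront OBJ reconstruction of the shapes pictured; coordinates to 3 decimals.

v -4.28 -2.226 1.58
v -2.825 -1.952 2.603
v -4.252 -1.136 1.248
v -2.796 -0.862 2.271
v -3.264 -2.658 0.249
v -1.808 -2.384 1.272
v -3.235 -1.568 -0.083
v -1.78 -1.294 0.94
v -1.596 -2.82 3.517
v -1.805 -2.223 4.595
v -2.07 -1.134 2.491
v -2.279 -0.537 3.569
v 0.339 -2.243 3.571
v 0.13 -1.646 4.649
v -0.135 -0.557 2.545
v -0.344 0.04 3.623
v -1.027 -1.843 -3.657
v -0.563 -1.639 -3.091
v -0.588 -3.674 -2.338
v -1.053 -3.877 -2.903
v -0.847 -1.588 -2.963
v -0.873 -3.623 -2.21
v -1.163 -1.581 -2.956
v -1.189 -3.616 -2.203
v -1.456 -1.62 -3.07
v -1.481 -3.655 -2.316
v -1.674 -1.697 -3.285
v -1.699 -3.732 -2.532
v -1.78 -1.799 -3.564
v -1.806 -3.834 -2.811
v -1.757 -1.909 -3.86
v -1.782 -3.943 -3.107
v -1.607 -2.007 -4.12
v -1.632 -4.042 -3.367
v -1.357 -2.077 -4.3
v -1.382 -4.112 -3.547
v -1.05 -2.106 -4.369
v -1.075 -4.141 -3.616
v -0.739 -2.09 -4.315
v -0.764 -4.125 -3.562
v -0.478 -2.031 -4.147
v -0.503 -4.066 -3.394
v -0.312 -1.939 -3.894
v -0.337 -3.974 -3.141
v -0.269 -1.831 -3.6
v -0.295 -3.866 -2.847
v -0.358 -1.725 -3.316
v -0.384 -3.76 -2.563
f 2 4 1
f 5 2 1
f 1 4 3
f 3 5 1
f 2 8 4
f 6 2 5
f 6 8 2
f 4 8 3
f 7 5 3
f 3 8 7
f 7 6 5
f 8 6 7
f 10 12 9
f 13 10 9
f 9 12 11
f 11 13 9
f 10 16 12
f 14 10 13
f 14 16 10
f 12 16 11
f 15 13 11
f 11 16 15
f 15 14 13
f 16 14 15
f 18 17 21
f 18 21 19
f 19 21 22
f 19 22 20
f 21 17 23
f 21 23 22
f 22 23 24
f 22 24 20
f 23 17 25
f 23 25 24
f 24 25 26
f 24 26 20
f 25 17 27
f 25 27 26
f 26 27 28
f 26 28 20
f 27 17 29
f 27 29 28
f 28 29 30
f 28 30 20
f 29 17 31
f 29 31 30
f 30 31 32
f 30 32 20
f 31 17 33
f 31 33 32
f 32 33 34
f 32 34 20
f 33 17 35
f 33 35 34
f 34 35 36
f 34 36 20
f 35 17 37
f 35 37 36
f 36 37 38
f 36 38 20
f 37 17 39
f 37 39 38
f 38 39 40
f 38 40 20
f 39 17 41
f 39 41 40
f 40 41 42
f 40 42 20
f 41 17 43
f 41 43 42
f 42 43 44
f 42 44 20
f 43 17 45
f 43 45 44
f 44 45 46
f 44 46 20
f 45 17 47
f 45 47 46
f 46 47 48
f 46 48 20
f 47 17 18
f 47 18 48
f 48 18 19
f 48 19 20



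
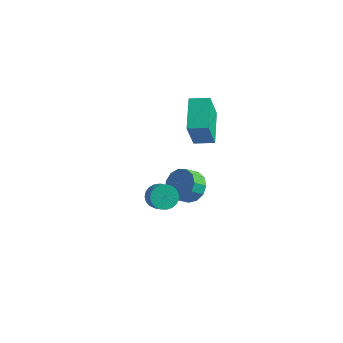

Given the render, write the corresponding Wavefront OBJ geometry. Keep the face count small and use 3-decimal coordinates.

v 1.367 4.288 -4.012
v 2.097 3.625 -4.372
v 1.763 2.908 -3.728
v 1.033 3.572 -3.368
v 2.344 3.916 -3.921
v 2.01 3.199 -3.276
v 2.282 4.325 -3.498
v 1.948 3.608 -2.853
v 1.928 4.723 -3.239
v 1.595 4.006 -2.594
v 1.397 4.982 -3.225
v 1.063 4.266 -2.58
v 0.856 5.022 -3.461
v 0.522 4.305 -2.817
v 0.477 4.828 -3.872
v 0.144 4.112 -3.228
v 0.381 4.463 -4.328
v 0.047 3.747 -3.684
v 0.598 4.043 -4.683
v 0.264 3.326 -4.039
v 1.058 3.7 -4.826
v 0.725 2.984 -4.181
v 1.617 3.544 -4.71
v 1.284 2.828 -4.065
v 1.837 0.103 -1.281
v 2.349 0.019 -1.877
v 2.995 -0.466 -1.255
v 2.483 -0.383 -0.659
v 2.44 0.307 -1.748
v 3.087 -0.178 -1.126
v 2.428 0.559 -1.539
v 3.074 0.074 -0.916
v 2.313 0.733 -1.284
v 2.959 0.248 -0.662
v 2.116 0.797 -1.03
v 2.762 0.312 -0.407
v 1.871 0.742 -0.818
v 2.517 0.257 -0.196
v 1.62 0.576 -0.687
v 2.266 0.091 -0.065
v 1.406 0.328 -0.659
v 2.052 -0.157 -0.036
v 1.267 0.041 -0.738
v 1.913 -0.444 -0.115
v 1.226 -0.235 -0.911
v 1.872 -0.72 -0.288
v 1.291 -0.453 -1.148
v 1.938 -0.938 -0.526
v 1.451 -0.575 -1.408
v 2.097 -1.06 -0.786
v 1.677 -0.579 -1.647
v 2.323 -1.065 -1.024
v 1.931 -0.466 -1.822
v 2.577 -0.951 -1.199
v 2.168 -0.254 -1.903
v 2.814 -0.74 -1.281
v 2.292 2.901 1.264
v 2.351 2.073 3.16
v 1.362 4.677 2.068
v 1.422 3.849 3.964
v 3.338 3.371 1.436
v 3.398 2.543 3.332
v 2.409 5.147 2.24
v 2.468 4.319 4.136
f 2 1 5
f 2 5 3
f 3 5 6
f 3 6 4
f 5 1 7
f 5 7 6
f 6 7 8
f 6 8 4
f 7 1 9
f 7 9 8
f 8 9 10
f 8 10 4
f 9 1 11
f 9 11 10
f 10 11 12
f 10 12 4
f 11 1 13
f 11 13 12
f 12 13 14
f 12 14 4
f 13 1 15
f 13 15 14
f 14 15 16
f 14 16 4
f 15 1 17
f 15 17 16
f 16 17 18
f 16 18 4
f 17 1 19
f 17 19 18
f 18 19 20
f 18 20 4
f 19 1 21
f 19 21 20
f 20 21 22
f 20 22 4
f 21 1 23
f 21 23 22
f 22 23 24
f 22 24 4
f 23 1 2
f 23 2 24
f 24 2 3
f 24 3 4
f 26 25 29
f 26 29 27
f 27 29 30
f 27 30 28
f 29 25 31
f 29 31 30
f 30 31 32
f 30 32 28
f 31 25 33
f 31 33 32
f 32 33 34
f 32 34 28
f 33 25 35
f 33 35 34
f 34 35 36
f 34 36 28
f 35 25 37
f 35 37 36
f 36 37 38
f 36 38 28
f 37 25 39
f 37 39 38
f 38 39 40
f 38 40 28
f 39 25 41
f 39 41 40
f 40 41 42
f 40 42 28
f 41 25 43
f 41 43 42
f 42 43 44
f 42 44 28
f 43 25 45
f 43 45 44
f 44 45 46
f 44 46 28
f 45 25 47
f 45 47 46
f 46 47 48
f 46 48 28
f 47 25 49
f 47 49 48
f 48 49 50
f 48 50 28
f 49 25 51
f 49 51 50
f 50 51 52
f 50 52 28
f 51 25 53
f 51 53 52
f 52 53 54
f 52 54 28
f 53 25 55
f 53 55 54
f 54 55 56
f 54 56 28
f 55 25 26
f 55 26 56
f 56 26 27
f 56 27 28
f 58 60 57
f 61 58 57
f 57 60 59
f 59 61 57
f 58 64 60
f 62 58 61
f 62 64 58
f 60 64 59
f 63 61 59
f 59 64 63
f 63 62 61
f 64 62 63



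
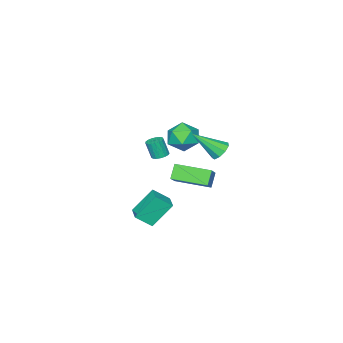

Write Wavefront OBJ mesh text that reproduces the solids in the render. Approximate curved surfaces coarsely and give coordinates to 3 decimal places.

v 0.209 -0.189 1.537
v 0.714 0.004 1.544
v 0.835 -0.359 2.671
v 0.331 -0.551 2.663
v 0.57 0.203 1.624
v 0.692 -0.16 2.751
v 0.344 0.313 1.684
v 0.466 -0.05 2.81
v 0.087 0.308 1.71
v 0.209 -0.055 2.836
v -0.142 0.189 1.696
v -0.021 -0.174 2.823
v -0.291 -0.016 1.646
v -0.169 -0.379 2.773
v -0.325 -0.261 1.571
v -0.203 -0.624 2.698
v -0.236 -0.489 1.488
v -0.115 -0.852 2.615
v -0.046 -0.649 1.416
v 0.075 -1.012 2.543
v 0.203 -0.703 1.372
v 0.324 -1.066 2.499
v 0.453 -0.639 1.365
v 0.574 -1.002 2.492
v 0.648 -0.472 1.398
v 0.769 -0.835 2.525
v 0.742 -0.24 1.463
v 0.863 -0.603 2.59
v -2.93 1.591 1.273
v -2.315 1.694 0.876
v -1.81 0.349 2.687
v -2.357 2.056 1.227
v -2.667 2.2 1.599
v -3.101 2.059 1.82
v -3.455 1.699 1.784
v -3.563 1.288 1.509
v -3.376 1.019 1.124
v -2.98 1.017 0.808
v -2.561 1.283 0.71
v 2.568 2.852 0.351
v 3.273 2.215 1.115
v 3.228 3.735 0.478
v 3.933 3.098 1.243
v 3.607 2.282 -1.083
v 4.312 1.645 -0.318
v 4.267 3.165 -0.955
v 4.972 2.528 -0.191
v 0.657 4.201 0.971
v 0.076 3.963 1.799
v 2.016 5.179 2.205
v 1.435 4.94 3.034
v 1.725 2.42 1.206
v 1.144 2.181 2.035
v 3.084 3.397 2.441
v 2.503 3.159 3.269
v -4.548 -1.682 1.053
v -3.85 -1.013 0.457
v -3.35 -3.067 0.903
v -2.652 -2.398 0.307
v -2.822 -2.2 1.412
v -3.563 -1.344 1.505
v -3.637 -2.736 -0.145
v -4.378 -1.88 -0.052
v -3.287 -1.665 -0.283
v -2.783 -1.333 0.679
v -4.417 -2.747 0.681
v -3.913 -2.415 1.643
f 2 1 5
f 2 5 3
f 3 5 6
f 3 6 4
f 5 1 7
f 5 7 6
f 6 7 8
f 6 8 4
f 7 1 9
f 7 9 8
f 8 9 10
f 8 10 4
f 9 1 11
f 9 11 10
f 10 11 12
f 10 12 4
f 11 1 13
f 11 13 12
f 12 13 14
f 12 14 4
f 13 1 15
f 13 15 14
f 14 15 16
f 14 16 4
f 15 1 17
f 15 17 16
f 16 17 18
f 16 18 4
f 17 1 19
f 17 19 18
f 18 19 20
f 18 20 4
f 19 1 21
f 19 21 20
f 20 21 22
f 20 22 4
f 21 1 23
f 21 23 22
f 22 23 24
f 22 24 4
f 23 1 25
f 23 25 24
f 24 25 26
f 24 26 4
f 25 1 27
f 25 27 26
f 26 27 28
f 26 28 4
f 27 1 2
f 27 2 28
f 28 2 3
f 28 3 4
f 30 29 32
f 30 32 31
f 32 29 33
f 32 33 31
f 33 29 34
f 33 34 31
f 34 29 35
f 34 35 31
f 35 29 36
f 35 36 31
f 36 29 37
f 36 37 31
f 37 29 38
f 37 38 31
f 38 29 39
f 38 39 31
f 39 29 30
f 39 30 31
f 41 43 40
f 44 41 40
f 40 43 42
f 42 44 40
f 41 47 43
f 45 41 44
f 45 47 41
f 43 47 42
f 46 44 42
f 42 47 46
f 46 45 44
f 47 45 46
f 49 51 48
f 52 49 48
f 48 51 50
f 50 52 48
f 49 55 51
f 53 49 52
f 53 55 49
f 51 55 50
f 54 52 50
f 50 55 54
f 54 53 52
f 55 53 54
f 56 67 61
f 56 61 57
f 56 57 63
f 56 63 66
f 56 66 67
f 57 61 65
f 61 67 60
f 67 66 58
f 66 63 62
f 63 57 64
f 59 65 60
f 59 60 58
f 59 58 62
f 59 62 64
f 59 64 65
f 60 65 61
f 58 60 67
f 62 58 66
f 64 62 63
f 65 64 57



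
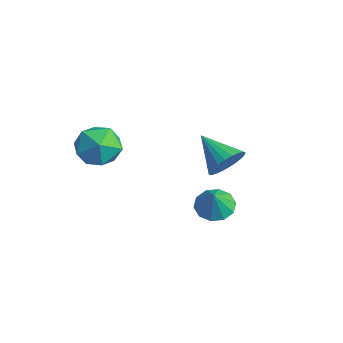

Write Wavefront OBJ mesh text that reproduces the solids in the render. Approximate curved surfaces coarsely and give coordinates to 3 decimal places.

v -0.192 2.169 1.931
v 0.323 1.745 2.635
v -1.788 1.791 2.869
v 0.31 2.103 2.758
v 0.221 2.471 2.755
v 0.07 2.792 2.626
v -0.122 3.019 2.391
v -0.324 3.117 2.087
v -0.506 3.07 1.758
v -0.641 2.886 1.456
v -0.706 2.593 1.226
v -0.694 2.235 1.103
v -0.605 1.867 1.107
v -0.453 1.545 1.235
v -0.262 1.318 1.47
v -0.059 1.221 1.774
v 0.123 1.267 2.103
v 0.257 1.452 2.405
v 2.585 -0.047 1.932
v 3.297 0.421 1.76
v 3.095 -0.413 3.048
v 2.951 0.737 2.022
v 2.464 0.754 2.251
v 2.024 0.465 2.357
v 1.797 -0.02 2.302
v 1.872 -0.515 2.105
v 2.218 -0.831 1.843
v 2.705 -0.848 1.614
v 3.146 -0.558 1.507
v 3.372 -0.074 1.563
v -3.618 -2.373 3.695
v -2.866 -1.583 3.199
v -2.414 -3.817 3.221
v -1.662 -3.027 2.725
v -1.812 -3.046 3.914
v -2.557 -2.153 4.207
v -2.723 -3.247 2.213
v -3.468 -2.354 2.506
v -2.313 -2.123 2.283
v -1.75 -1.999 3.334
v -3.53 -3.401 3.086
v -2.967 -3.277 4.137
f 2 1 4
f 2 4 3
f 4 1 5
f 4 5 3
f 5 1 6
f 5 6 3
f 6 1 7
f 6 7 3
f 7 1 8
f 7 8 3
f 8 1 9
f 8 9 3
f 9 1 10
f 9 10 3
f 10 1 11
f 10 11 3
f 11 1 12
f 11 12 3
f 12 1 13
f 12 13 3
f 13 1 14
f 13 14 3
f 14 1 15
f 14 15 3
f 15 1 16
f 15 16 3
f 16 1 17
f 16 17 3
f 17 1 18
f 17 18 3
f 18 1 2
f 18 2 3
f 20 19 22
f 20 22 21
f 22 19 23
f 22 23 21
f 23 19 24
f 23 24 21
f 24 19 25
f 24 25 21
f 25 19 26
f 25 26 21
f 26 19 27
f 26 27 21
f 27 19 28
f 27 28 21
f 28 19 29
f 28 29 21
f 29 19 30
f 29 30 21
f 30 19 20
f 30 20 21
f 31 42 36
f 31 36 32
f 31 32 38
f 31 38 41
f 31 41 42
f 32 36 40
f 36 42 35
f 42 41 33
f 41 38 37
f 38 32 39
f 34 40 35
f 34 35 33
f 34 33 37
f 34 37 39
f 34 39 40
f 35 40 36
f 33 35 42
f 37 33 41
f 39 37 38
f 40 39 32



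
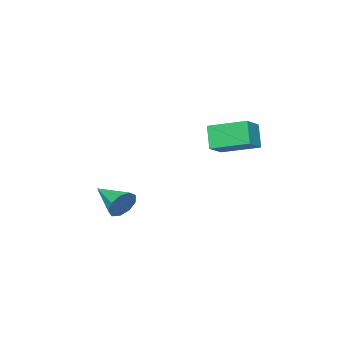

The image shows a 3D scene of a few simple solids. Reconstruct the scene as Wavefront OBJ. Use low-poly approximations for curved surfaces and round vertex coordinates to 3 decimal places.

v -1.058 -0.397 -2.939
v -0.736 -0.228 -2.329
v -1.202 -1.843 -2.461
v -1.215 -0.166 -2.286
v -1.622 -0.212 -2.548
v -1.764 -0.345 -2.993
v -1.577 -0.502 -3.412
v -1.146 -0.61 -3.61
v -0.675 -0.618 -3.494
v -0.383 -0.523 -3.118
v -0.407 -0.369 -2.658
v -3.434 2.435 1.032
v -2.457 2.649 1.513
v -3.973 3.921 1.468
v -2.996 4.135 1.95
v -3.044 2.865 0.05
v -2.067 3.079 0.532
v -3.583 4.351 0.487
v -2.606 4.565 0.968
f 2 1 4
f 2 4 3
f 4 1 5
f 4 5 3
f 5 1 6
f 5 6 3
f 6 1 7
f 6 7 3
f 7 1 8
f 7 8 3
f 8 1 9
f 8 9 3
f 9 1 10
f 9 10 3
f 10 1 11
f 10 11 3
f 11 1 2
f 11 2 3
f 13 15 12
f 16 13 12
f 12 15 14
f 14 16 12
f 13 19 15
f 17 13 16
f 17 19 13
f 15 19 14
f 18 16 14
f 14 19 18
f 18 17 16
f 19 17 18



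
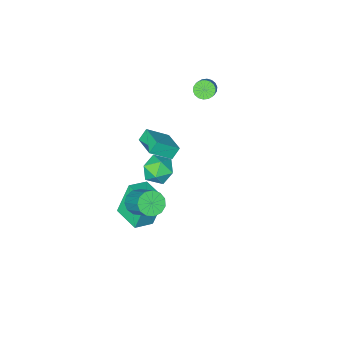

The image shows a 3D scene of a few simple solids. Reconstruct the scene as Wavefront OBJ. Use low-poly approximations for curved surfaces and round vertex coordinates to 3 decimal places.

v 1.12 1.145 0.403
v 1.795 0.419 0.594
v 0.085 0.461 1.466
v 0.76 -0.265 1.657
v 0.937 0.682 1.959
v 1.577 1.105 1.302
v 0.303 -0.225 0.758
v 0.943 0.198 0.101
v 1.291 -0.427 0.813
v 1.682 0.133 1.556
v 0.198 0.747 0.504
v 0.589 1.307 1.247
v 1.083 -1.669 -4.469
v 0.293 -1.599 -2.449
v 1.068 0.049 -4.534
v 0.278 0.119 -2.515
v 2.322 -1.639 -3.985
v 1.532 -1.569 -1.966
v 2.307 0.079 -4.051
v 1.517 0.149 -2.031
v -1.81 -2.382 0.007
v -0.593 -2.85 0.951
v -1.457 -0.861 0.306
v -0.24 -1.329 1.251
v -1.28 -2.371 -0.671
v -0.063 -2.839 0.274
v -0.927 -0.85 -0.371
v 0.29 -1.318 0.573
v 2.727 1.106 -0.268
v 3.184 0.622 0.176
v 3.389 2.149 1.632
v 2.933 2.634 1.188
v 3.464 0.845 -0.098
v 3.669 2.372 1.358
v 3.51 1.151 -0.425
v 3.716 2.678 1.03
v 3.308 1.443 -0.703
v 3.513 2.97 0.753
v 2.921 1.628 -0.843
v 3.127 3.155 0.613
v 2.473 1.647 -0.8
v 2.678 3.175 0.656
v 2.105 1.495 -0.588
v 2.311 3.022 0.868
v 1.935 1.219 -0.274
v 2.141 2.746 1.181
v 2.017 0.908 0.041
v 2.222 2.435 1.497
v 2.324 0.659 0.258
v 2.529 2.186 1.714
v 2.759 0.553 0.309
v 2.964 2.08 1.764
v -4.102 -1.995 3.386
v -3.565 -2.145 3.092
v -2.902 -1.435 3.94
v -3.438 -1.285 4.234
v -3.646 -1.911 2.959
v -2.982 -1.201 3.808
v -3.817 -1.694 2.911
v -3.153 -0.984 3.76
v -4.044 -1.537 2.957
v -3.381 -0.827 3.806
v -4.283 -1.47 3.088
v -3.62 -0.76 3.937
v -4.486 -1.508 3.278
v -3.823 -0.797 4.127
v -4.613 -1.641 3.489
v -3.949 -0.931 4.338
v -4.638 -1.845 3.68
v -3.975 -1.135 4.528
v -4.558 -2.079 3.812
v -3.894 -1.369 4.661
v -4.387 -2.296 3.86
v -3.723 -1.586 4.709
v -4.159 -2.453 3.814
v -3.496 -1.743 4.663
v -3.92 -2.52 3.683
v -3.257 -1.81 4.532
v -3.717 -2.483 3.493
v -3.054 -1.772 4.342
v -3.591 -2.349 3.282
v -2.927 -1.639 4.131
f 1 12 6
f 1 6 2
f 1 2 8
f 1 8 11
f 1 11 12
f 2 6 10
f 6 12 5
f 12 11 3
f 11 8 7
f 8 2 9
f 4 10 5
f 4 5 3
f 4 3 7
f 4 7 9
f 4 9 10
f 5 10 6
f 3 5 12
f 7 3 11
f 9 7 8
f 10 9 2
f 14 16 13
f 17 14 13
f 13 16 15
f 15 17 13
f 14 20 16
f 18 14 17
f 18 20 14
f 16 20 15
f 19 17 15
f 15 20 19
f 19 18 17
f 20 18 19
f 22 24 21
f 25 22 21
f 21 24 23
f 23 25 21
f 22 28 24
f 26 22 25
f 26 28 22
f 24 28 23
f 27 25 23
f 23 28 27
f 27 26 25
f 28 26 27
f 30 29 33
f 30 33 31
f 31 33 34
f 31 34 32
f 33 29 35
f 33 35 34
f 34 35 36
f 34 36 32
f 35 29 37
f 35 37 36
f 36 37 38
f 36 38 32
f 37 29 39
f 37 39 38
f 38 39 40
f 38 40 32
f 39 29 41
f 39 41 40
f 40 41 42
f 40 42 32
f 41 29 43
f 41 43 42
f 42 43 44
f 42 44 32
f 43 29 45
f 43 45 44
f 44 45 46
f 44 46 32
f 45 29 47
f 45 47 46
f 46 47 48
f 46 48 32
f 47 29 49
f 47 49 48
f 48 49 50
f 48 50 32
f 49 29 51
f 49 51 50
f 50 51 52
f 50 52 32
f 51 29 30
f 51 30 52
f 52 30 31
f 52 31 32
f 54 53 57
f 54 57 55
f 55 57 58
f 55 58 56
f 57 53 59
f 57 59 58
f 58 59 60
f 58 60 56
f 59 53 61
f 59 61 60
f 60 61 62
f 60 62 56
f 61 53 63
f 61 63 62
f 62 63 64
f 62 64 56
f 63 53 65
f 63 65 64
f 64 65 66
f 64 66 56
f 65 53 67
f 65 67 66
f 66 67 68
f 66 68 56
f 67 53 69
f 67 69 68
f 68 69 70
f 68 70 56
f 69 53 71
f 69 71 70
f 70 71 72
f 70 72 56
f 71 53 73
f 71 73 72
f 72 73 74
f 72 74 56
f 73 53 75
f 73 75 74
f 74 75 76
f 74 76 56
f 75 53 77
f 75 77 76
f 76 77 78
f 76 78 56
f 77 53 79
f 77 79 78
f 78 79 80
f 78 80 56
f 79 53 81
f 79 81 80
f 80 81 82
f 80 82 56
f 81 53 54
f 81 54 82
f 82 54 55
f 82 55 56



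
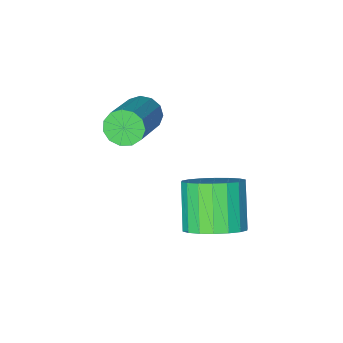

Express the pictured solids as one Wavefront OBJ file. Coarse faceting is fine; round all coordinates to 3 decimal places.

v 1.727 -1.77 1.405
v 2.163 -1.863 0.946
v 3.429 -0.723 1.916
v 2.993 -0.63 2.375
v 1.975 -1.572 0.849
v 3.24 -0.432 1.819
v 1.708 -1.343 0.929
v 2.973 -0.203 1.899
v 1.447 -1.25 1.16
v 2.712 -0.11 2.13
v 1.275 -1.322 1.469
v 2.54 -0.182 2.438
v 1.247 -1.536 1.757
v 2.512 -0.396 2.727
v 1.371 -1.825 1.934
v 2.637 -0.685 2.904
v 1.609 -2.096 1.943
v 2.874 -0.956 2.913
v 1.884 -2.264 1.781
v 3.149 -1.124 2.751
v 2.109 -2.275 1.5
v 3.375 -1.135 2.47
v 2.213 -2.125 1.189
v 3.479 -0.985 2.158
v 1.38 1.801 -1.345
v 2.077 1.17 -1.54
v 1.536 0.188 -0.289
v 0.84 0.819 -0.095
v 2.261 1.431 -1.256
v 1.721 0.448 -0.005
v 2.271 1.764 -0.989
v 1.73 0.782 0.262
v 2.104 2.106 -0.793
v 1.564 1.123 0.457
v 1.794 2.386 -0.707
v 1.254 1.404 0.544
v 1.402 2.551 -0.747
v 0.861 1.569 0.504
v 1.006 2.568 -0.905
v 0.465 1.585 0.346
v 0.684 2.432 -1.151
v 0.143 1.45 0.1
v 0.499 2.172 -1.435
v -0.041 1.189 -0.184
v 0.49 1.838 -1.702
v -0.051 0.856 -0.451
v 0.656 1.497 -1.897
v 0.116 0.514 -0.647
v 0.966 1.216 -1.984
v 0.426 0.234 -0.733
v 1.359 1.051 -1.944
v 0.818 0.069 -0.693
v 1.755 1.035 -1.786
v 1.214 0.052 -0.535
f 2 1 5
f 2 5 3
f 3 5 6
f 3 6 4
f 5 1 7
f 5 7 6
f 6 7 8
f 6 8 4
f 7 1 9
f 7 9 8
f 8 9 10
f 8 10 4
f 9 1 11
f 9 11 10
f 10 11 12
f 10 12 4
f 11 1 13
f 11 13 12
f 12 13 14
f 12 14 4
f 13 1 15
f 13 15 14
f 14 15 16
f 14 16 4
f 15 1 17
f 15 17 16
f 16 17 18
f 16 18 4
f 17 1 19
f 17 19 18
f 18 19 20
f 18 20 4
f 19 1 21
f 19 21 20
f 20 21 22
f 20 22 4
f 21 1 23
f 21 23 22
f 22 23 24
f 22 24 4
f 23 1 2
f 23 2 24
f 24 2 3
f 24 3 4
f 26 25 29
f 26 29 27
f 27 29 30
f 27 30 28
f 29 25 31
f 29 31 30
f 30 31 32
f 30 32 28
f 31 25 33
f 31 33 32
f 32 33 34
f 32 34 28
f 33 25 35
f 33 35 34
f 34 35 36
f 34 36 28
f 35 25 37
f 35 37 36
f 36 37 38
f 36 38 28
f 37 25 39
f 37 39 38
f 38 39 40
f 38 40 28
f 39 25 41
f 39 41 40
f 40 41 42
f 40 42 28
f 41 25 43
f 41 43 42
f 42 43 44
f 42 44 28
f 43 25 45
f 43 45 44
f 44 45 46
f 44 46 28
f 45 25 47
f 45 47 46
f 46 47 48
f 46 48 28
f 47 25 49
f 47 49 48
f 48 49 50
f 48 50 28
f 49 25 51
f 49 51 50
f 50 51 52
f 50 52 28
f 51 25 53
f 51 53 52
f 52 53 54
f 52 54 28
f 53 25 26
f 53 26 54
f 54 26 27
f 54 27 28



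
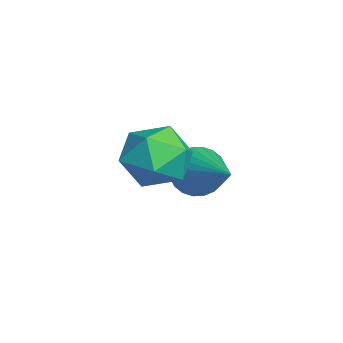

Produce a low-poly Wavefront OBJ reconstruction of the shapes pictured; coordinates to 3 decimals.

v -2.015 -2.189 1.931
v -1.476 -1.958 2.739
v -0.684 -2.742 1.201
v -0.145 -2.511 2.009
v -0.808 -3.257 2.048
v -1.631 -2.915 2.499
v -0.529 -1.785 1.441
v -1.352 -1.443 1.892
v -0.557 -1.708 2.436
v -0.73 -2.618 2.812
v -1.43 -2.082 1.128
v -1.603 -2.992 1.504
v -3.804 -0.937 -0.283
v -3.414 -1.116 -0.946
v -2.076 -0.383 0.583
v -3.484 -0.82 -0.996
v -3.603 -0.542 -0.937
v -3.752 -0.324 -0.778
v -3.91 -0.199 -0.544
v -4.051 -0.187 -0.27
v -4.154 -0.289 0.002
v -4.204 -0.49 0.23
v -4.193 -0.759 0.381
v -4.123 -1.055 0.43
v -4.004 -1.333 0.371
v -3.855 -1.551 0.212
v -3.697 -1.675 -0.022
v -3.556 -1.688 -0.296
v -3.453 -1.585 -0.568
v -3.403 -1.385 -0.796
f 1 12 6
f 1 6 2
f 1 2 8
f 1 8 11
f 1 11 12
f 2 6 10
f 6 12 5
f 12 11 3
f 11 8 7
f 8 2 9
f 4 10 5
f 4 5 3
f 4 3 7
f 4 7 9
f 4 9 10
f 5 10 6
f 3 5 12
f 7 3 11
f 9 7 8
f 10 9 2
f 14 13 16
f 14 16 15
f 16 13 17
f 16 17 15
f 17 13 18
f 17 18 15
f 18 13 19
f 18 19 15
f 19 13 20
f 19 20 15
f 20 13 21
f 20 21 15
f 21 13 22
f 21 22 15
f 22 13 23
f 22 23 15
f 23 13 24
f 23 24 15
f 24 13 25
f 24 25 15
f 25 13 26
f 25 26 15
f 26 13 27
f 26 27 15
f 27 13 28
f 27 28 15
f 28 13 29
f 28 29 15
f 29 13 30
f 29 30 15
f 30 13 14
f 30 14 15

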